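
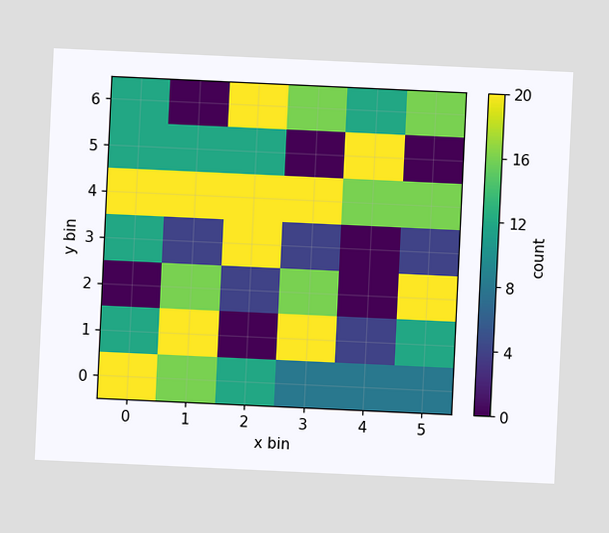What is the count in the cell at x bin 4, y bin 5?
20

The chart is tilted about 3° clockwise. Matching the cell (4, 5) against the colorbar gives 20.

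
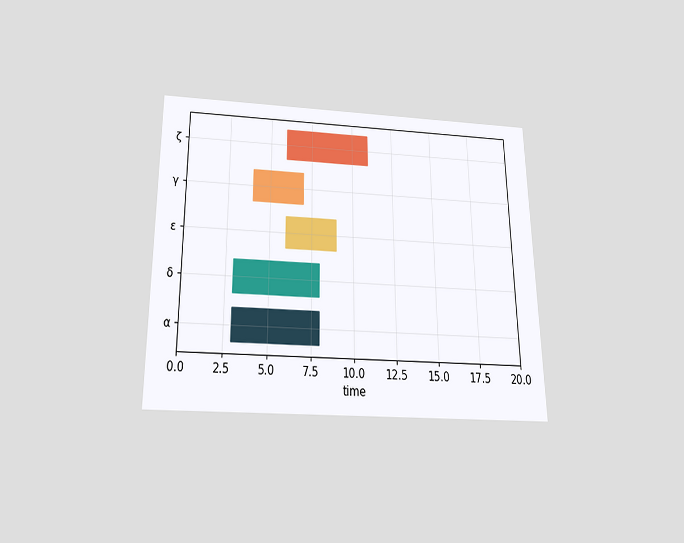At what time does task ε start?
6

The chart is viewed slightly from below. The ε bar begins at t=6.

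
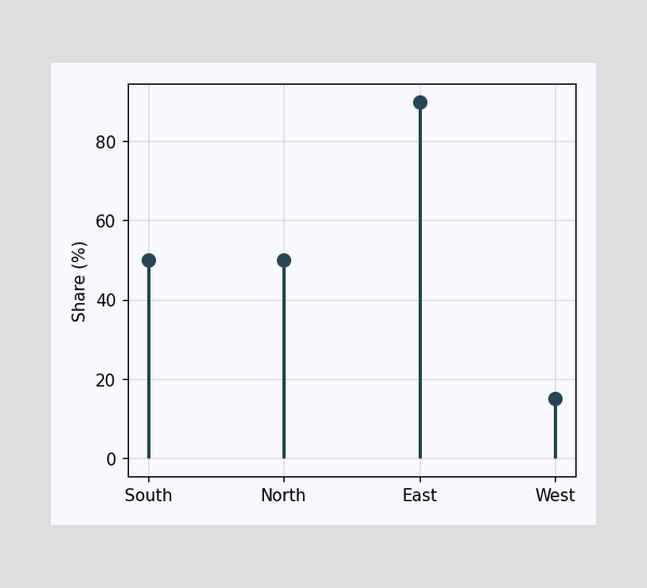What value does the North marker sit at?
The North marker sits at 50%.

50%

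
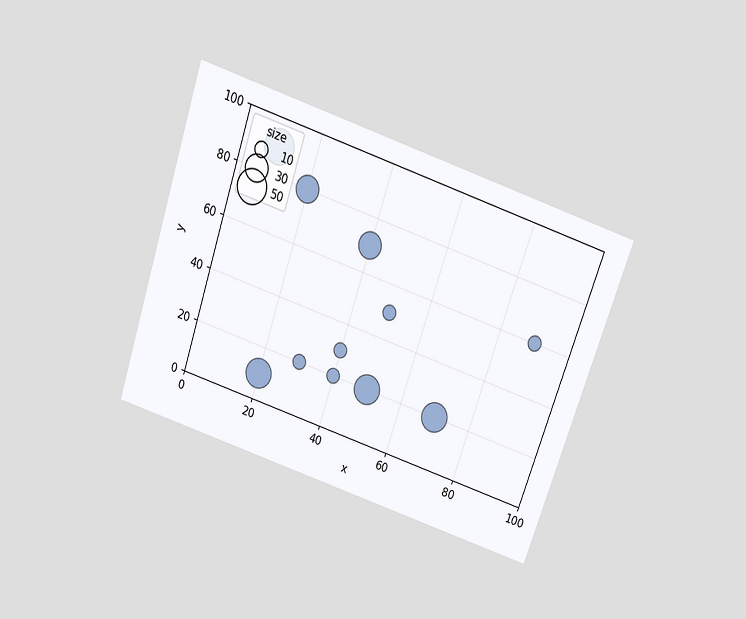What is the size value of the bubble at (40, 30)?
10

The chart is tilted about 19° clockwise and viewed slightly from above. Matching the bubble at (40, 30) against the size legend gives 10.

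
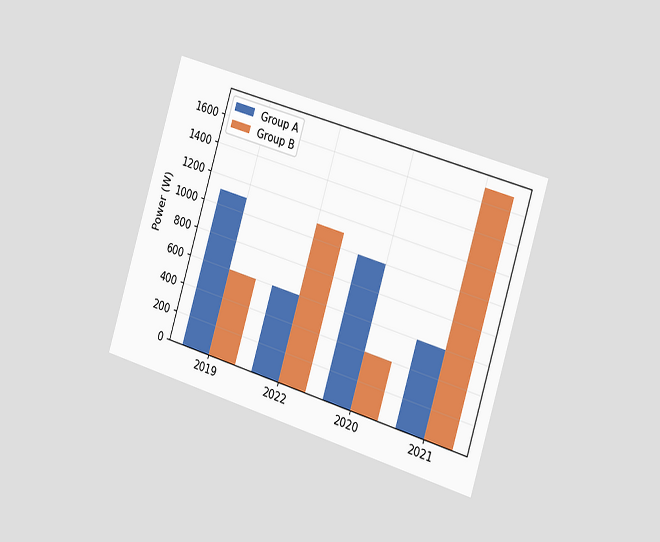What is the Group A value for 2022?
The chart is tilted about 17° clockwise and viewed slightly from the right. The Group A bar at 2022 reaches 600W on the y-axis.

600W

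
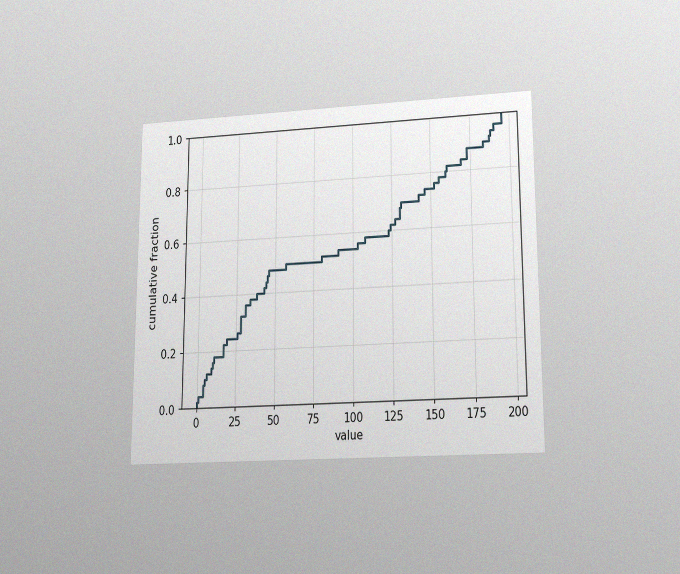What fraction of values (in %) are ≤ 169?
The chart is viewed at a slight angle, with some photo noise. At x=169 the ECDF step is at 84%.

84%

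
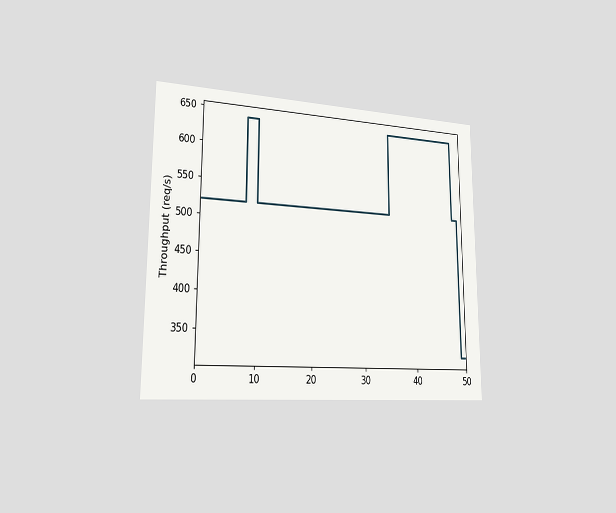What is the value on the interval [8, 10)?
640req/s

The chart is viewed slightly from the left. On [8, 10) the step sits at 640req/s.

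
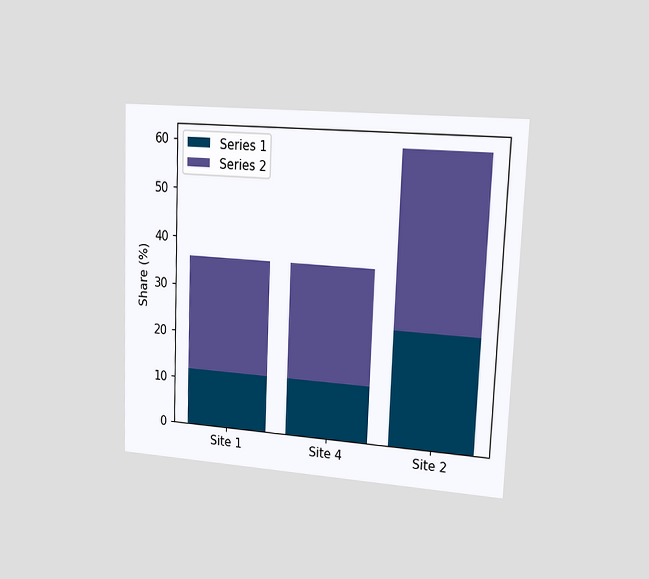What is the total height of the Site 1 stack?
The chart is tilted about 2° clockwise and viewed slightly from the right. The Site 1 stack's top reaches 36% on the y-axis.

36%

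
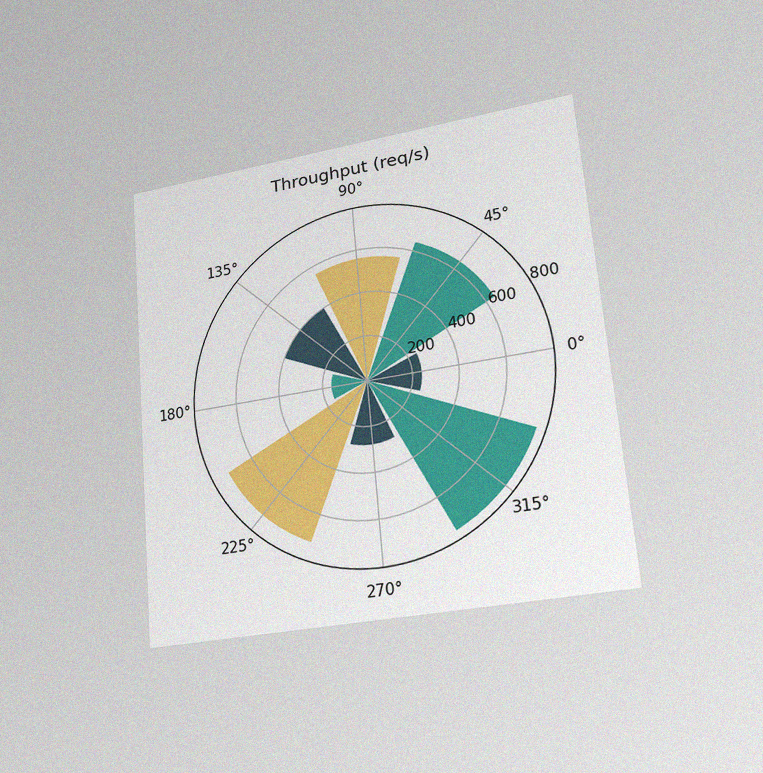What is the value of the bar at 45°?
The chart is tilted about 5° counter-clockwise and viewed at a slight angle, with some photo noise. The bar at 45° reaches 640req/s on the radial axis.

640req/s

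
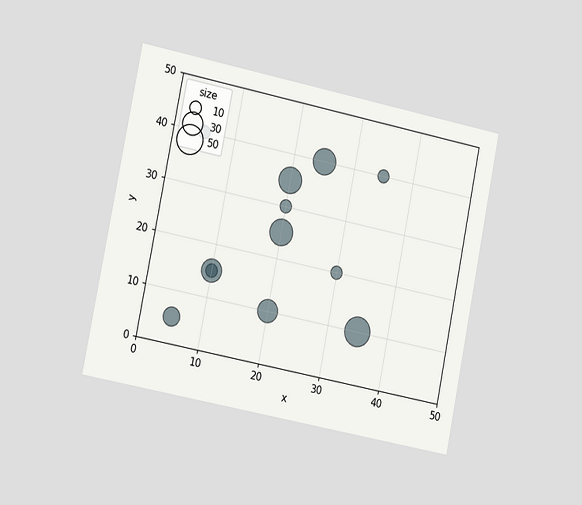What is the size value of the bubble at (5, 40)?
The chart is tilted about 11° clockwise and viewed slightly from the left. Matching the bubble at (5, 40) against the size legend gives 10.

10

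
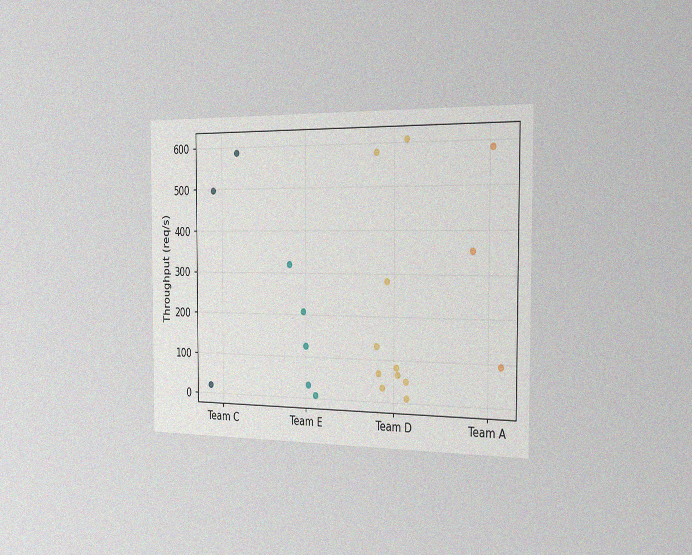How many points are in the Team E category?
5

The chart is viewed slightly from the right, with some photo noise. Counting the markers in the Team E column gives 5.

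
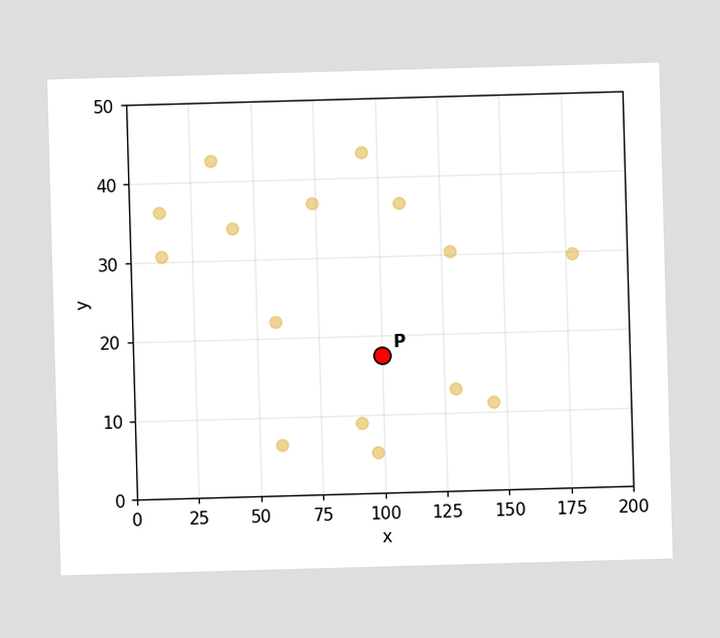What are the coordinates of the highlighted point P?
Following the gridlines from P to each axis, P sits at (100, 17.5).

(100, 17.5)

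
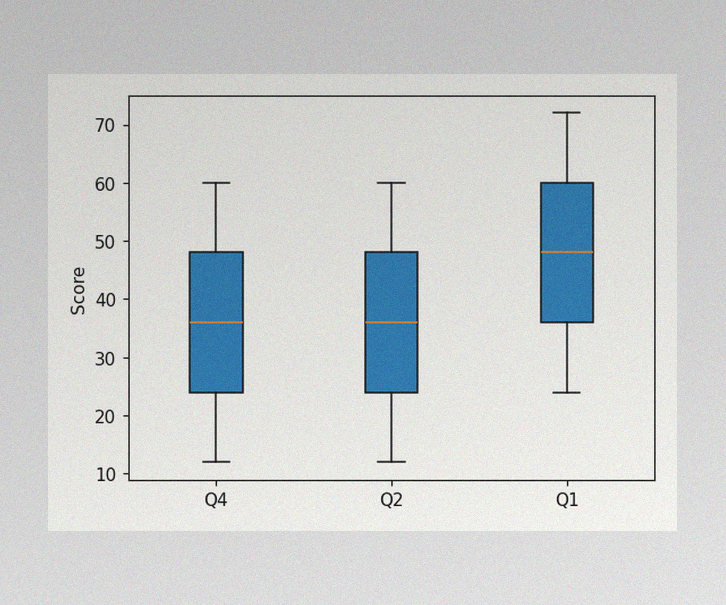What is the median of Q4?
The image has some photo noise and uneven lighting. The median line in the Q4 box sits at 36.

36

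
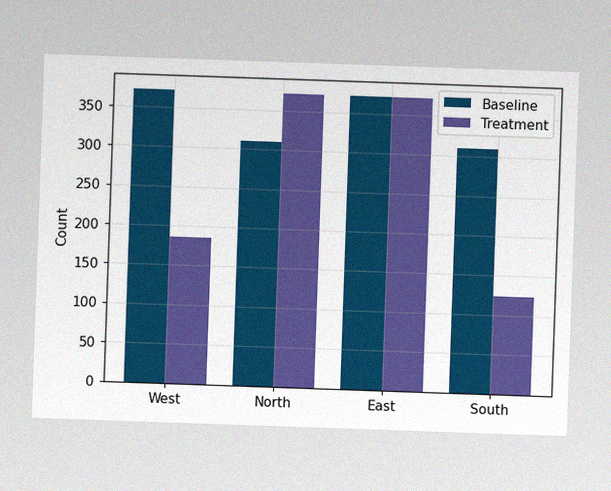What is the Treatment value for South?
124

The image has some photo noise and uneven lighting. The Treatment bar at South reaches 124 on the y-axis.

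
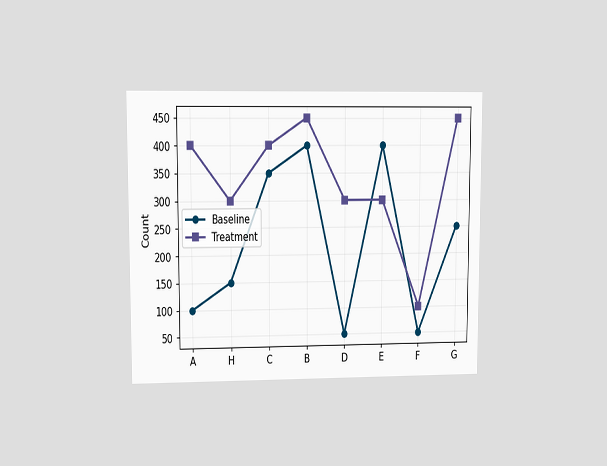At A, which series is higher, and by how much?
The chart is viewed at a slight angle. At A, Treatment sits above the other line by 300.

Treatment, by 300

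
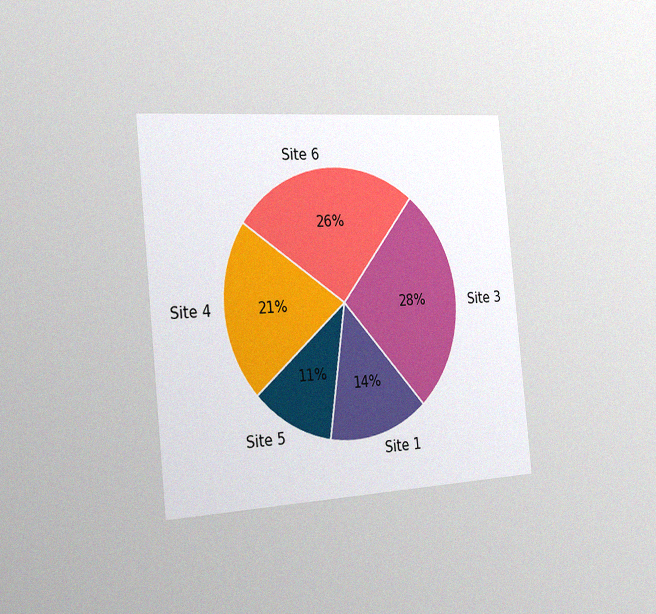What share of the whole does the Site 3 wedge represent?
28%

The chart is tilted about 6° counter-clockwise and viewed slightly from the left, with some photo noise. The Site 3 slice takes up 28% of the pie.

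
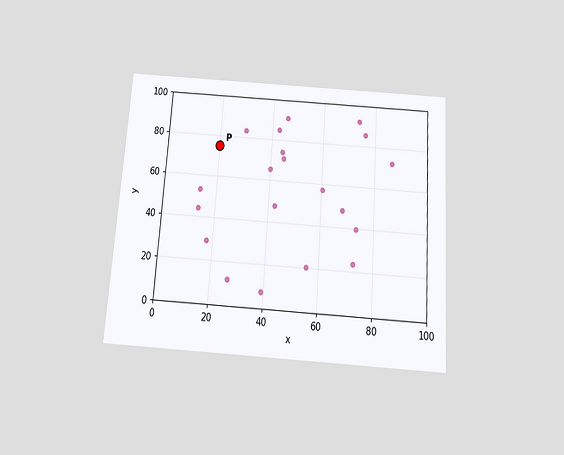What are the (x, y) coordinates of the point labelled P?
The chart is tilted about 4° clockwise and viewed slightly from below. Following the gridlines from P to each axis, P sits at (20, 75).

(20, 75)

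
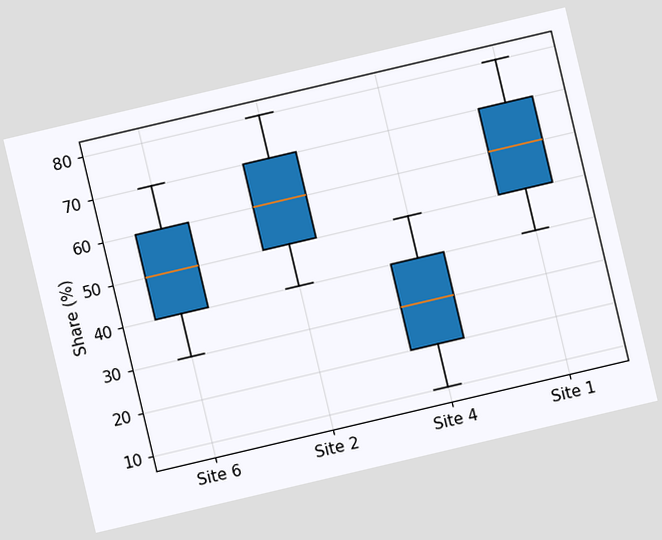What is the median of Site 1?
The chart is tilted about 13° counter-clockwise. The median line in the Site 1 box sits at 60%.

60%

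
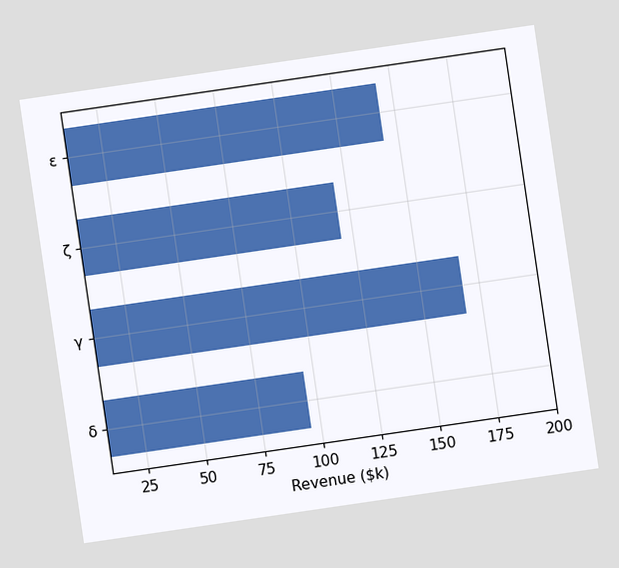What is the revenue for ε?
$144k

The chart is tilted about 8° counter-clockwise. Reading along the chart's x-axis, the ε bar reaches $144k.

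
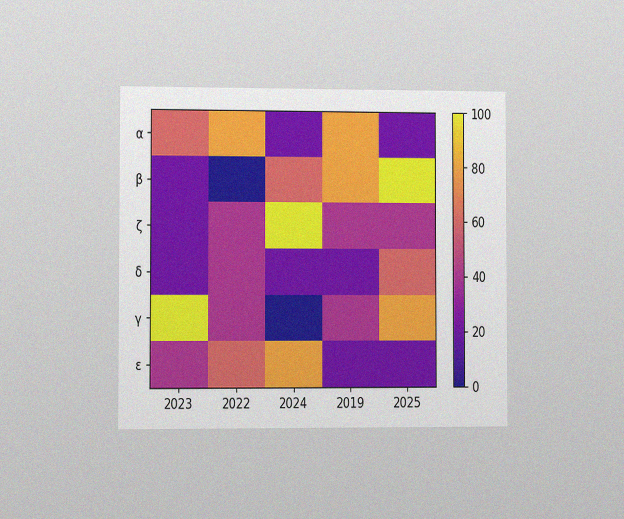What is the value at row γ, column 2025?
The chart is viewed slightly from the left, with some photo noise. Matching cell (γ, 2025) against the colorbar gives 80.

80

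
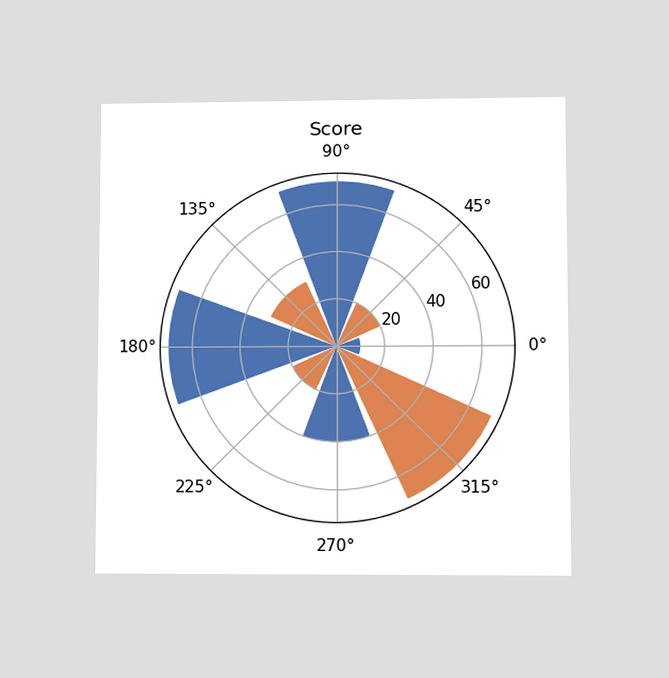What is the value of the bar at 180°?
70

The chart is viewed at a slight angle. The bar at 180° reaches 70 on the radial axis.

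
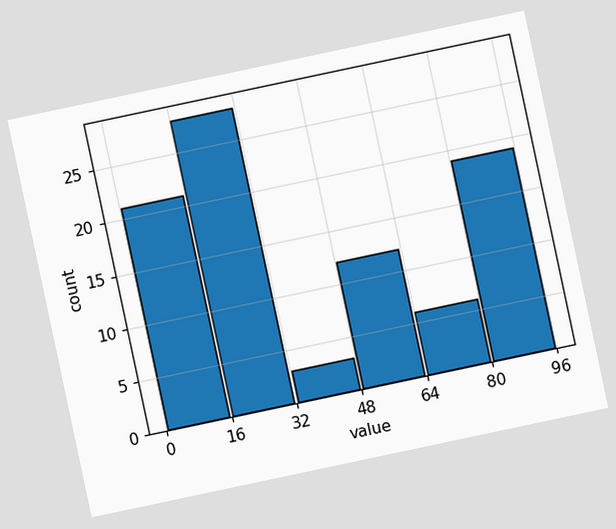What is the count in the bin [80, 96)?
The chart is tilted about 12° counter-clockwise. The [80, 96) bin has height 19.

19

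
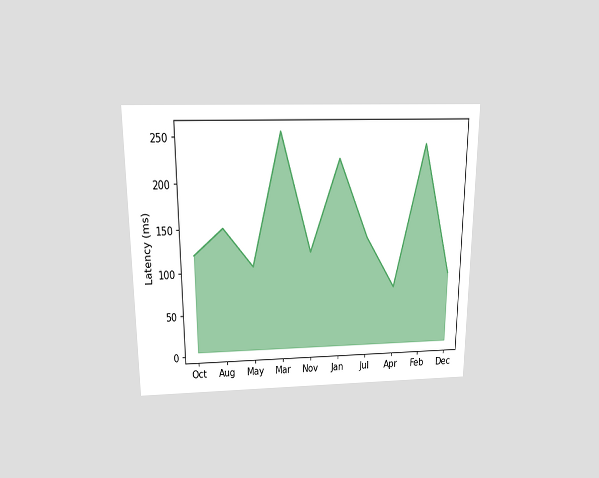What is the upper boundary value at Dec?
The chart is viewed slightly from above. At Dec the upper boundary is at 90ms.

90ms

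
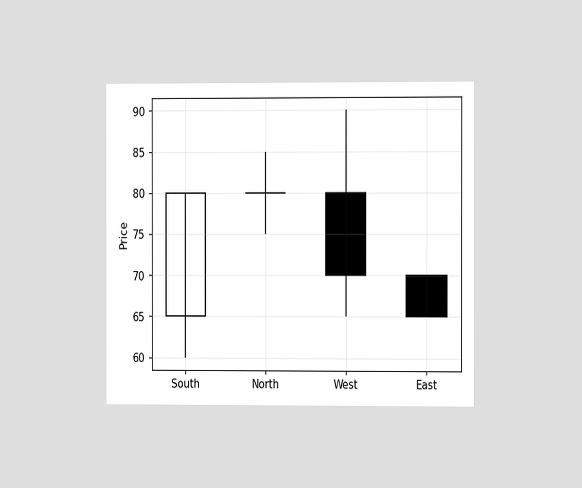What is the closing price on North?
The chart is viewed slightly from the right. The North candle closes at 80.

80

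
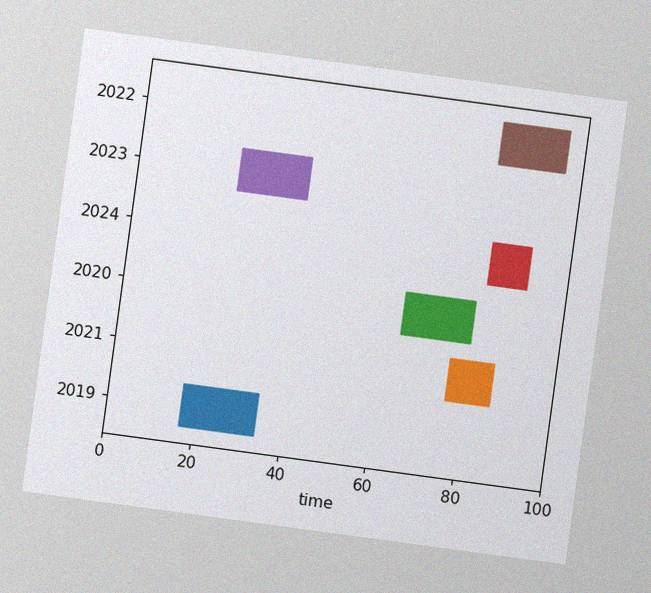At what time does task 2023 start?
23

The chart is tilted about 8° clockwise, with some photo noise. The 2023 bar begins at t=23.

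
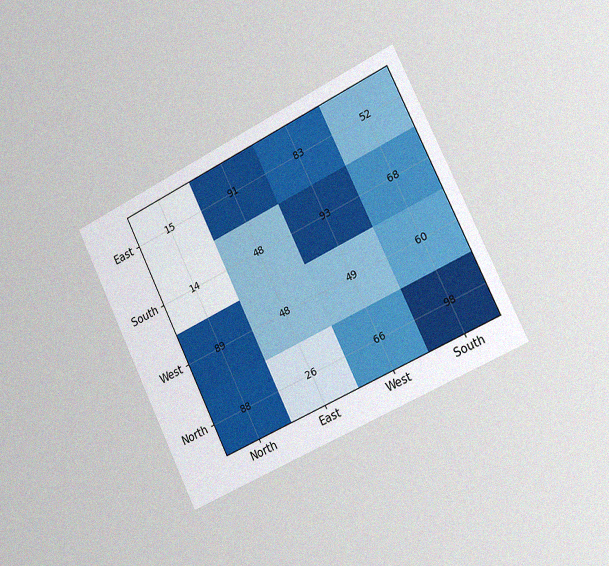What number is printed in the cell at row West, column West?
49

The chart is tilted about 26° counter-clockwise and viewed slightly from the right, with some photo noise. The (West, West) cell reads 49.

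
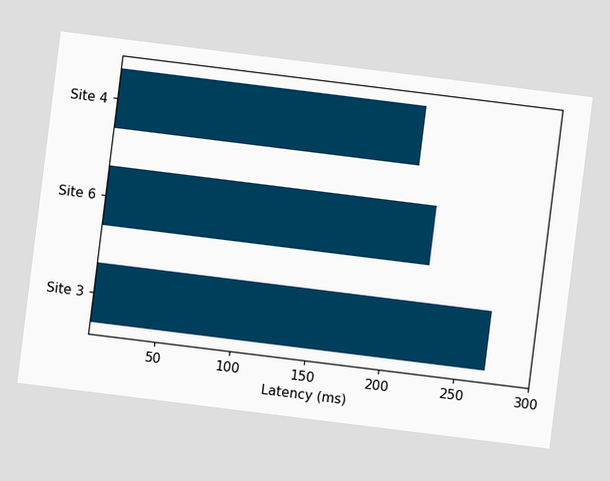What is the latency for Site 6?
The chart is tilted about 7° clockwise. Reading along the chart's x-axis, the Site 6 bar reaches 225ms.

225ms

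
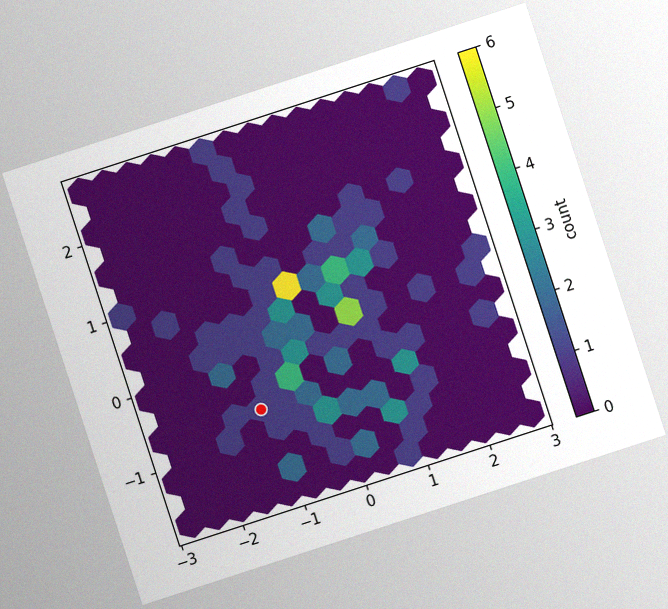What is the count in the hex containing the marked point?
1

The chart is tilted about 18° counter-clockwise, with some photo noise. The marked hex reads 1 on the colorbar.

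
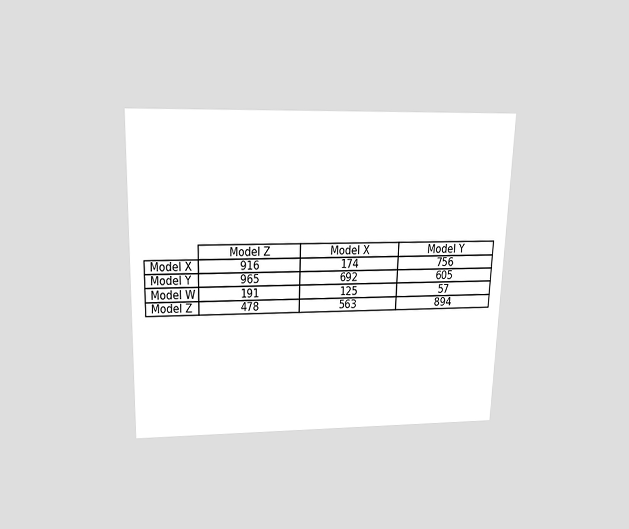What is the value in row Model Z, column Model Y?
The chart is viewed slightly from above. The (Model Z, Model Y) cell reads 894.

894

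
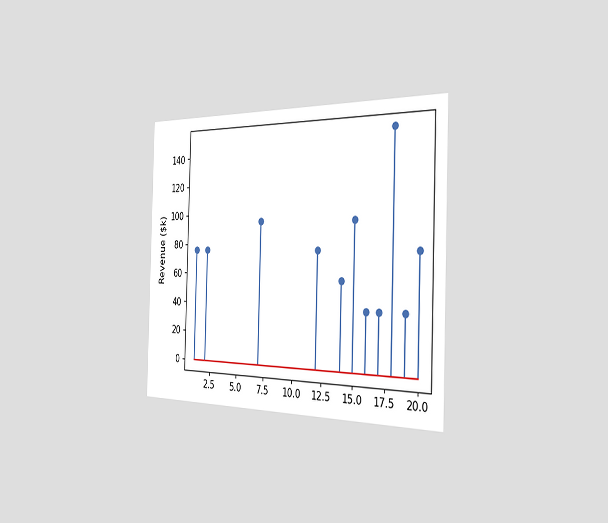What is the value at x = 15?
The chart is viewed slightly from the right. The stem at x=15 reaches $95k.

$95k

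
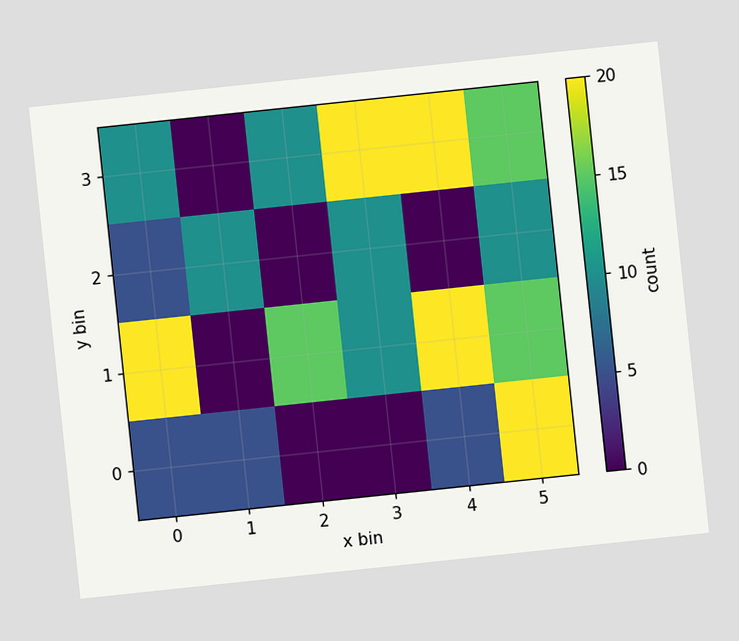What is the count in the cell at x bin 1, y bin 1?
0

The chart is tilted about 6° counter-clockwise. Matching the cell (1, 1) against the colorbar gives 0.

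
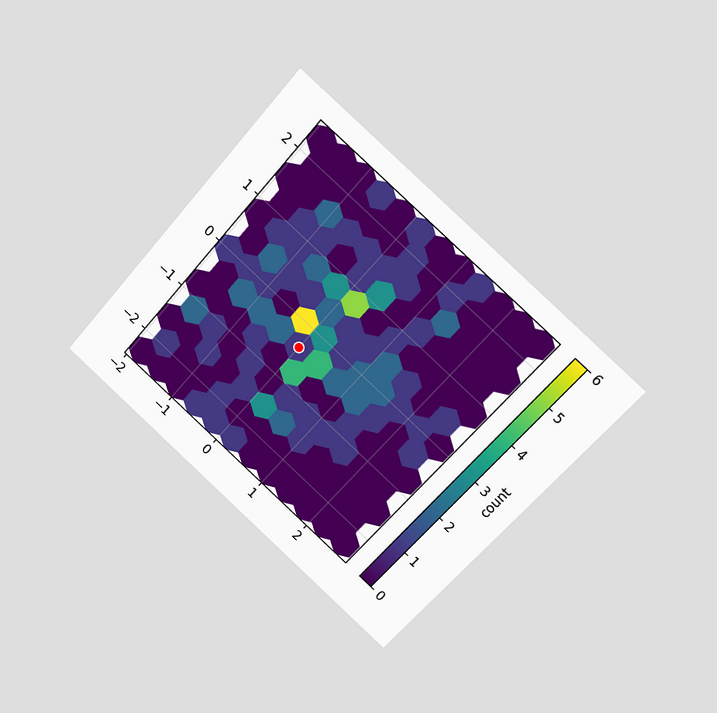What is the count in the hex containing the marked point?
The chart is tilted about 42° clockwise and viewed at a slight angle. The marked hex reads 1 on the colorbar.

1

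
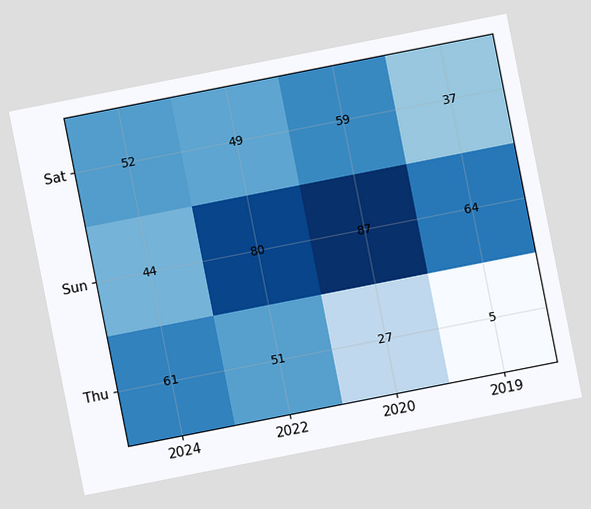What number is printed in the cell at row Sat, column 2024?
The chart is tilted about 11° counter-clockwise. The (Sat, 2024) cell reads 52.

52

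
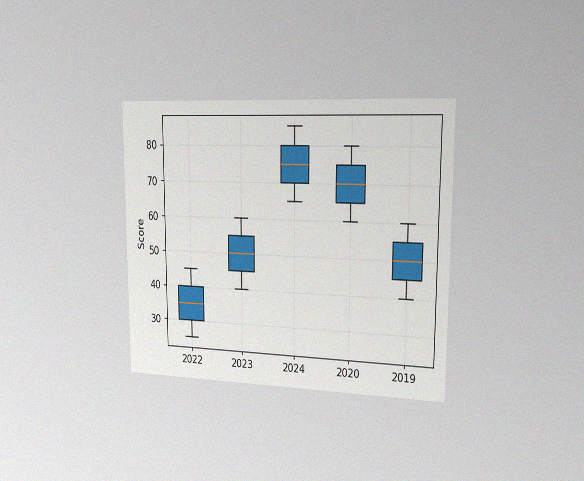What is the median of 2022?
The chart is viewed slightly from the right, with some photo noise. The median line in the 2022 box sits at 35.

35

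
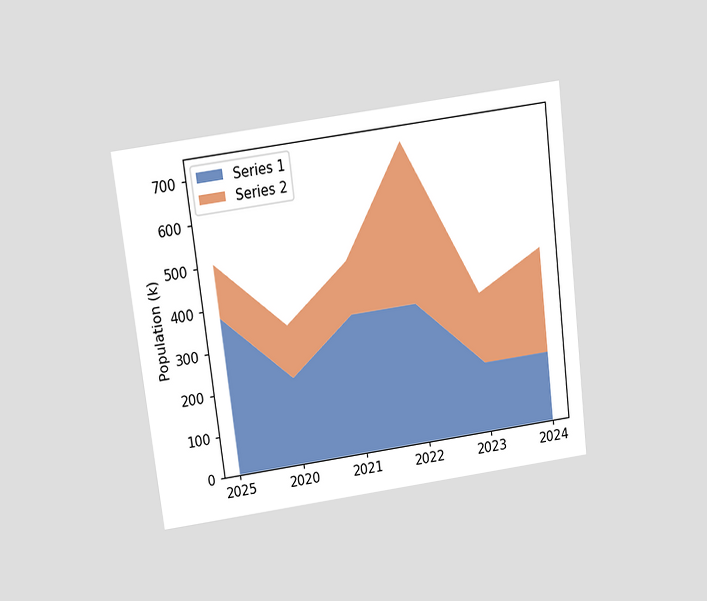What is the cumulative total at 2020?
The chart is tilted about 7° counter-clockwise and viewed slightly from above. The stacked total at 2020 reaches 336k.

336k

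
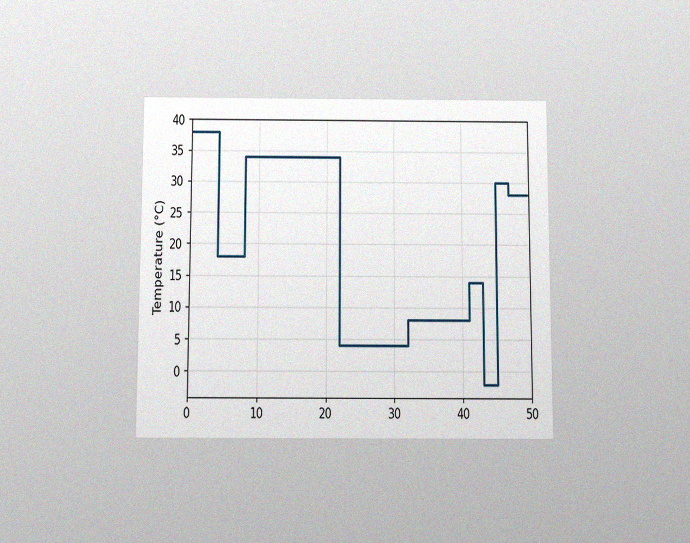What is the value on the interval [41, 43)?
14°C

The chart is viewed slightly from below, with some photo noise. On [41, 43) the step sits at 14°C.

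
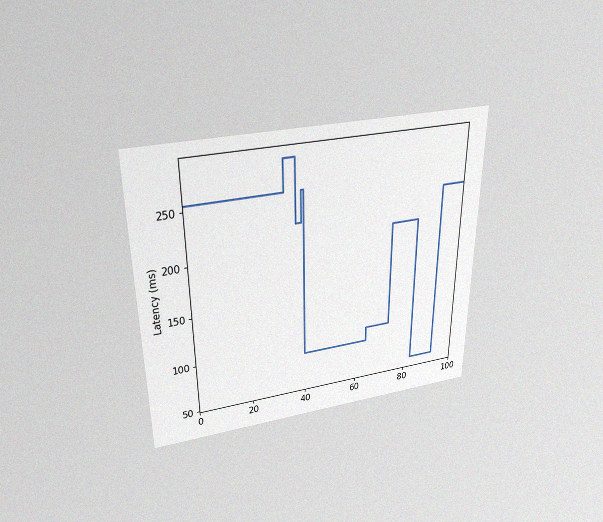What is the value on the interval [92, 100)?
The chart is viewed slightly from above, with some photo noise. On [92, 100) the step sits at 240ms.

240ms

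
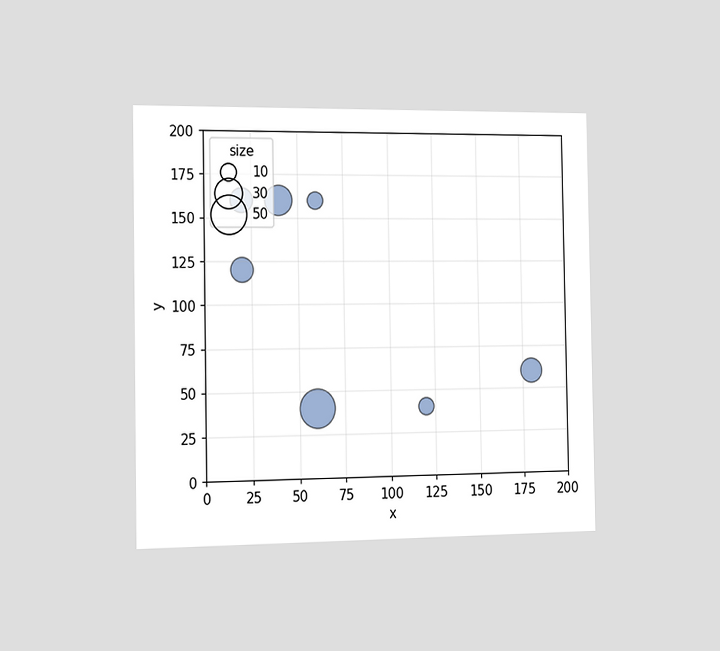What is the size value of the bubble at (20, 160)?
20

The chart is viewed slightly from the left. Matching the bubble at (20, 160) against the size legend gives 20.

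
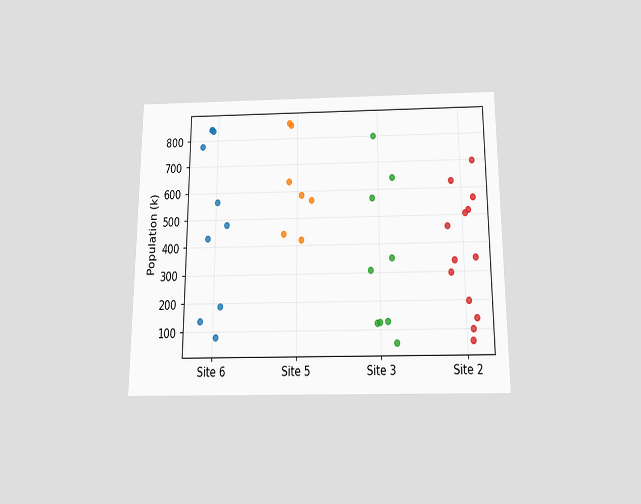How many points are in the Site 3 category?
9

The chart is viewed slightly from below. Counting the markers in the Site 3 column gives 9.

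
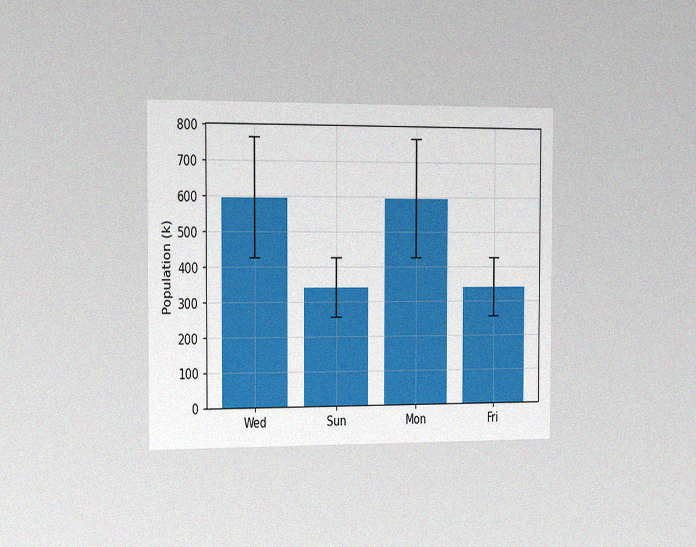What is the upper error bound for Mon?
765k

The chart is viewed slightly from the left, with some photo noise. The Mon bar's upper whisker reaches 765k.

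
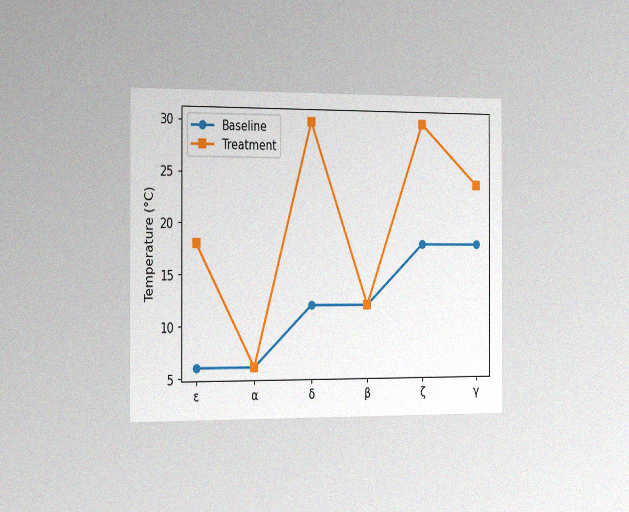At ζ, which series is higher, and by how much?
Treatment, by 12°C

The chart is viewed slightly from the left, with some photo noise. At ζ, Treatment sits above the other line by 12°C.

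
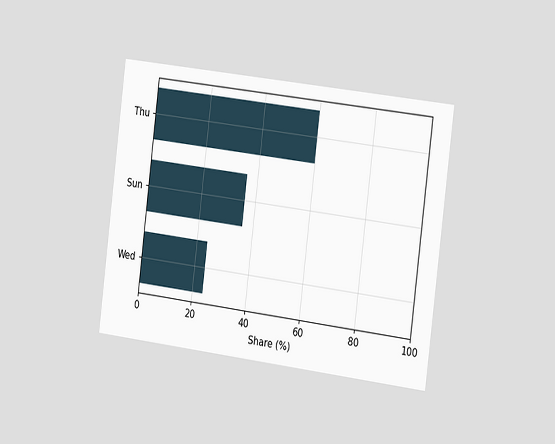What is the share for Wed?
24%

The chart is tilted about 7° clockwise and viewed slightly from the right. Reading along the chart's x-axis, the Wed bar reaches 24%.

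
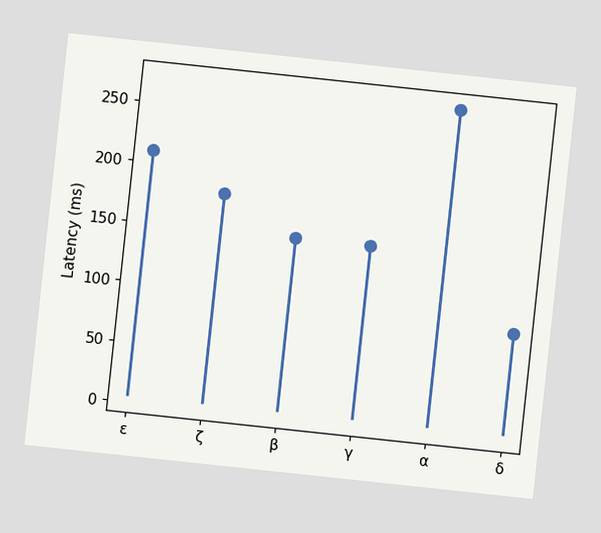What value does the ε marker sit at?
The chart is tilted about 6° clockwise. The ε marker sits at 210ms.

210ms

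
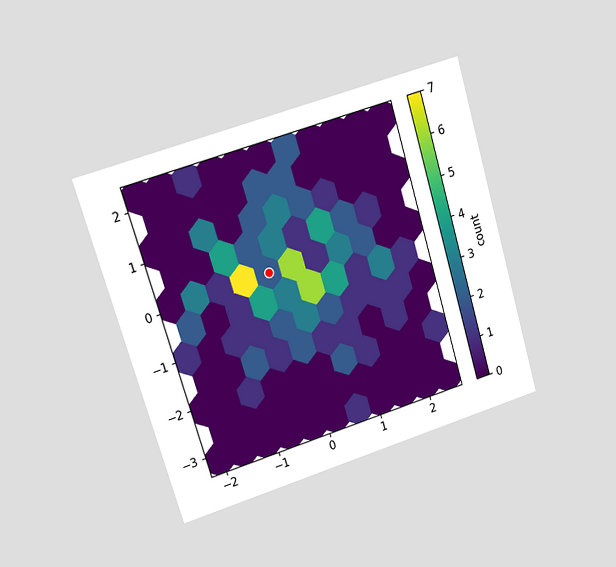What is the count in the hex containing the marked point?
2

The chart is tilted about 17° counter-clockwise and viewed at a slight angle. The marked hex reads 2 on the colorbar.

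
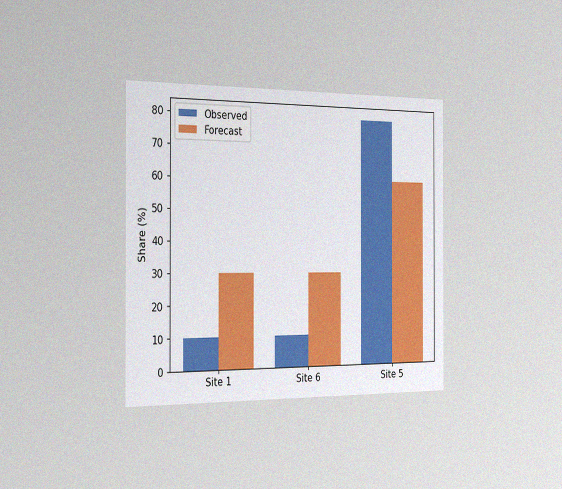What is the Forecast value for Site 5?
The chart is viewed slightly from the left, with some photo noise. The Forecast bar at Site 5 reaches 60% on the y-axis.

60%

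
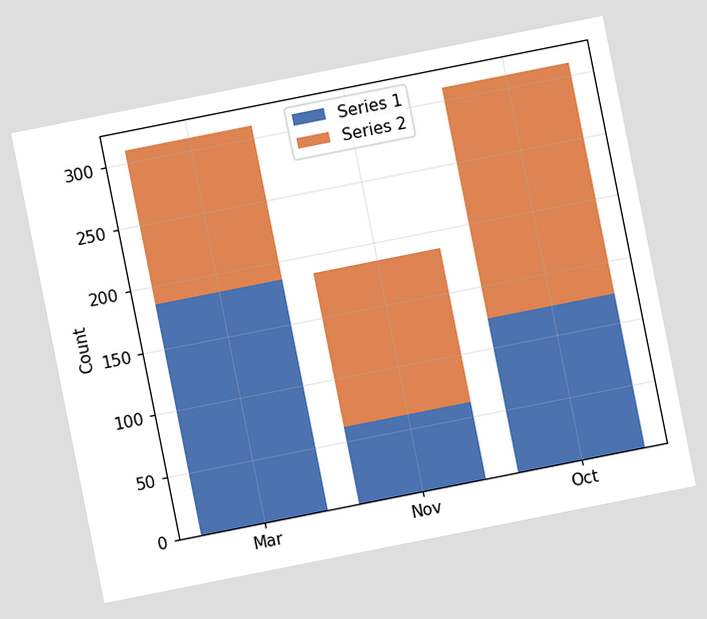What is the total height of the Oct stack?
The chart is tilted about 11° counter-clockwise. The Oct stack's top reaches 310 on the y-axis.

310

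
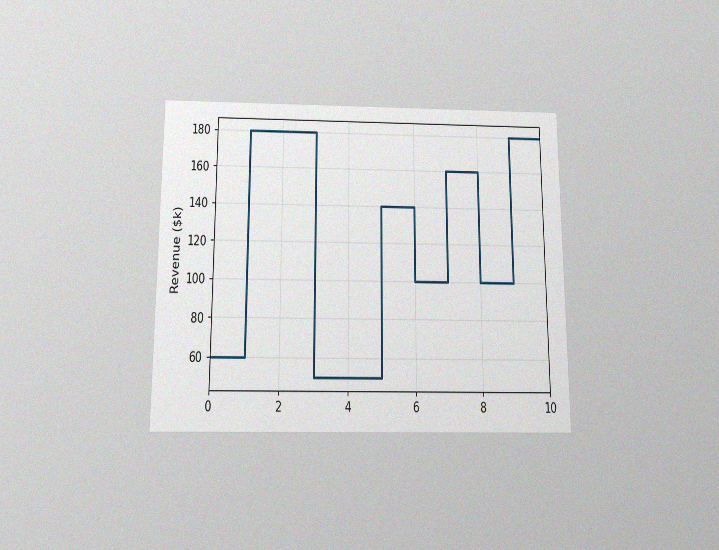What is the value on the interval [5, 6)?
$140k

The chart is viewed slightly from below, with some photo noise. On [5, 6) the step sits at $140k.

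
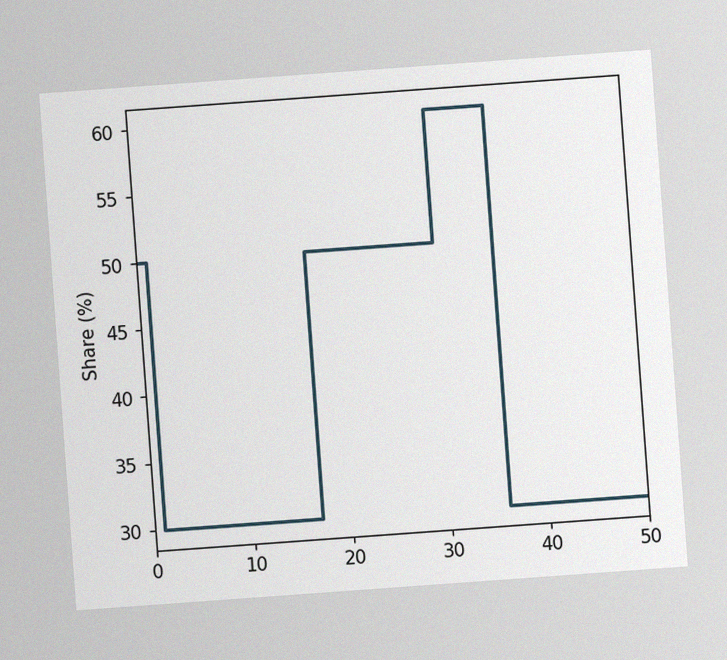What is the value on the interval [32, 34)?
The chart is tilted about 4° counter-clockwise, with some photo noise. On [32, 34) the step sits at 60%.

60%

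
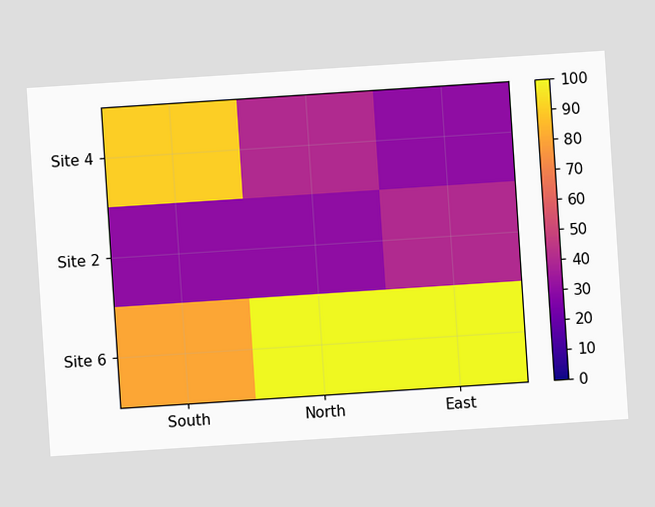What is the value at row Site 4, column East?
30

The chart is tilted about 4° counter-clockwise. Matching cell (Site 4, East) against the colorbar gives 30.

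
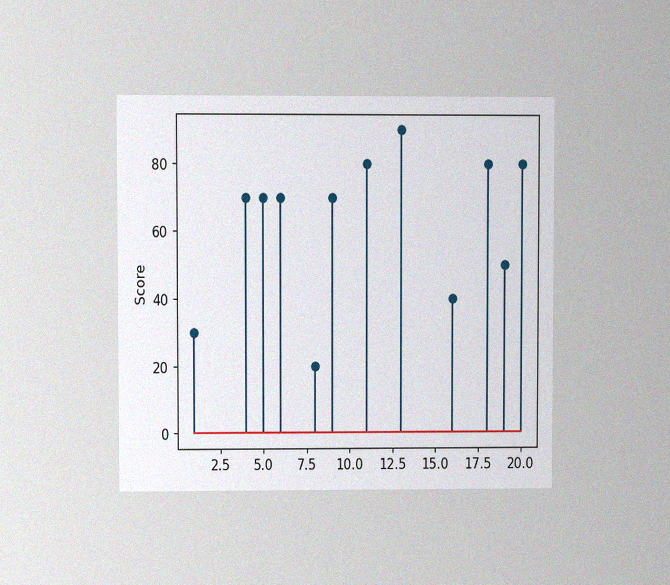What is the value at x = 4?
The chart is viewed at a slight angle, with some photo noise. The stem at x=4 reaches 70.

70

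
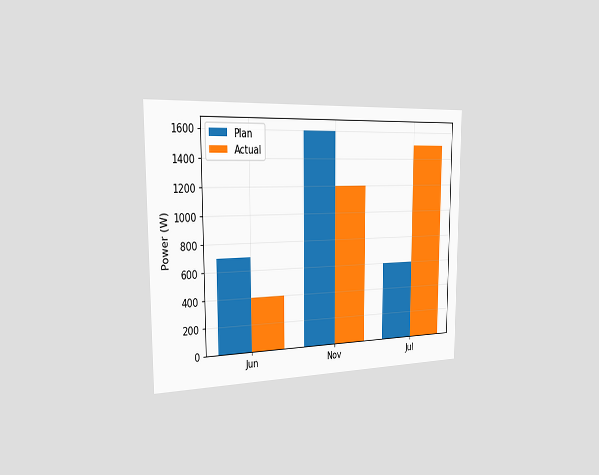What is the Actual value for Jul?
1500W

The chart is viewed slightly from the left. The Actual bar at Jul reaches 1500W on the y-axis.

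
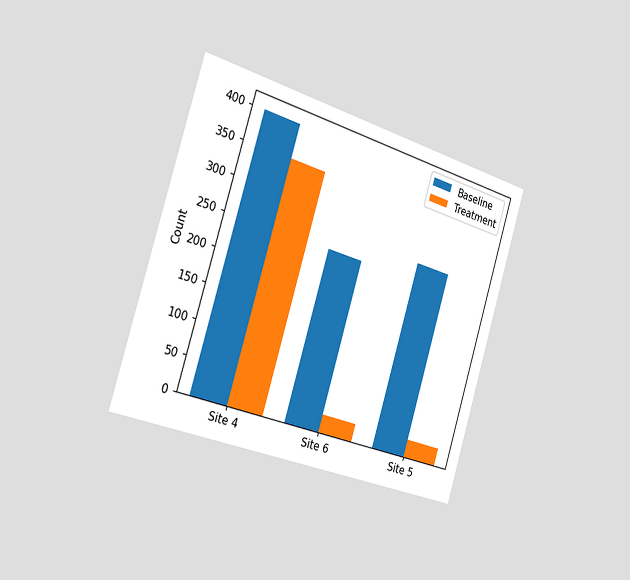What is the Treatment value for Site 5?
25

The chart is tilted about 17° clockwise and viewed slightly from the left. The Treatment bar at Site 5 reaches 25 on the y-axis.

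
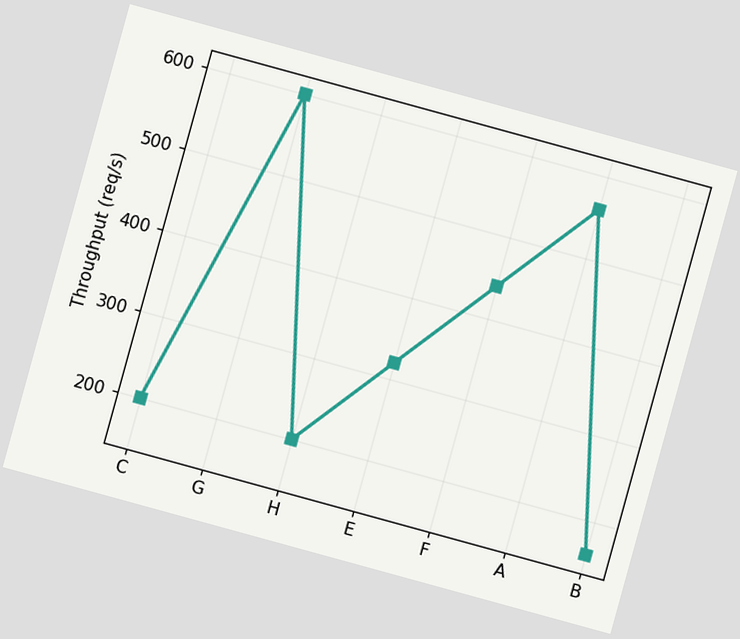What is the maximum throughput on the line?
The chart is tilted about 15° clockwise. The highest point is at G, and reading across to the y-axis gives 600req/s.

600req/s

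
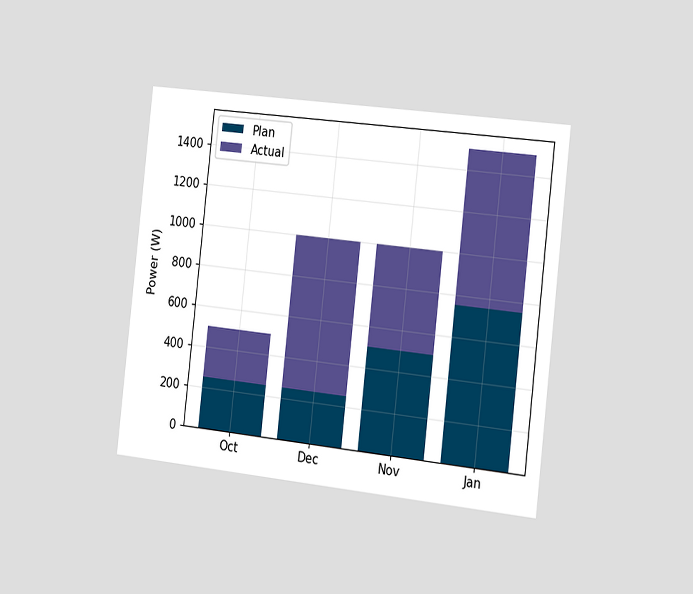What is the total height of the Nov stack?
The chart is tilted about 6° clockwise and viewed slightly from the right. The Nov stack's top reaches 1000W on the y-axis.

1000W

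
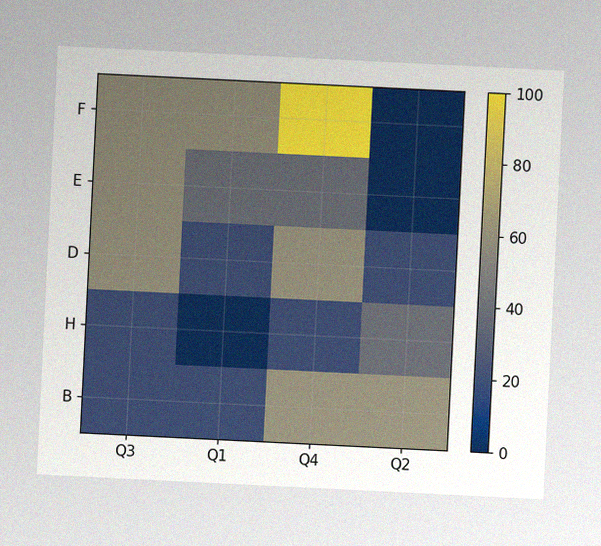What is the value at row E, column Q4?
The chart is tilted about 3° clockwise, with some photo noise. Matching cell (E, Q4) against the colorbar gives 40.

40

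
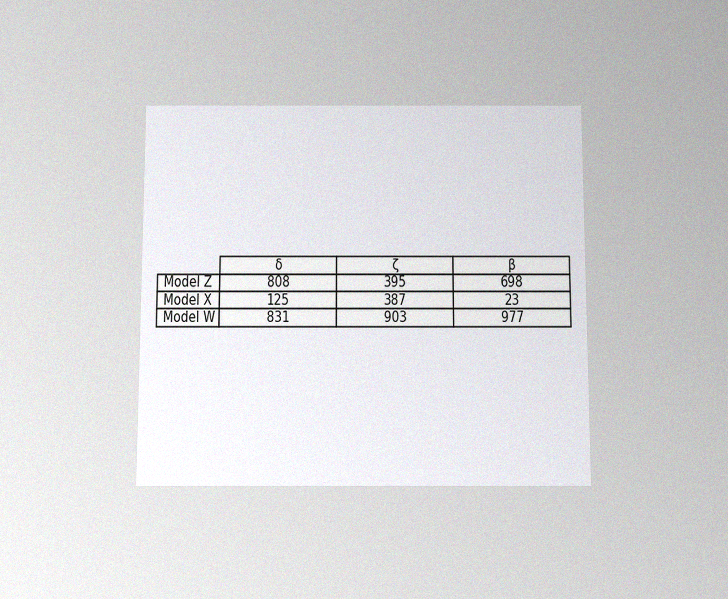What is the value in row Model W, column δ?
The chart is viewed slightly from below, with some photo noise. The (Model W, δ) cell reads 831.

831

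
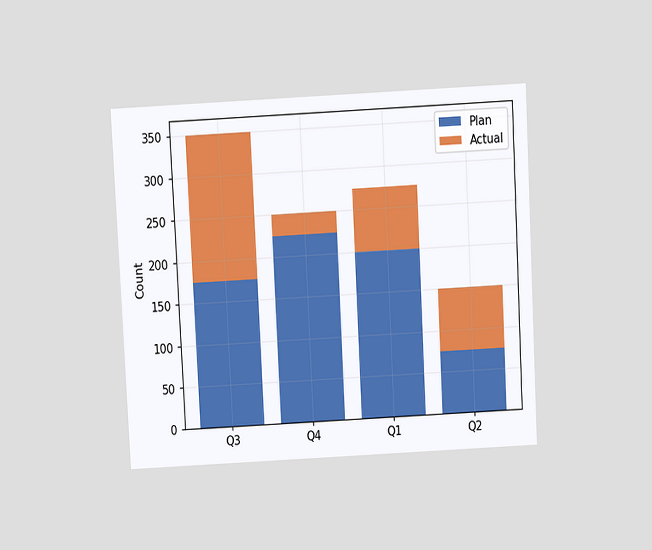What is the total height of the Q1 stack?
275

The chart is tilted about 3° counter-clockwise and viewed slightly from above. The Q1 stack's top reaches 275 on the y-axis.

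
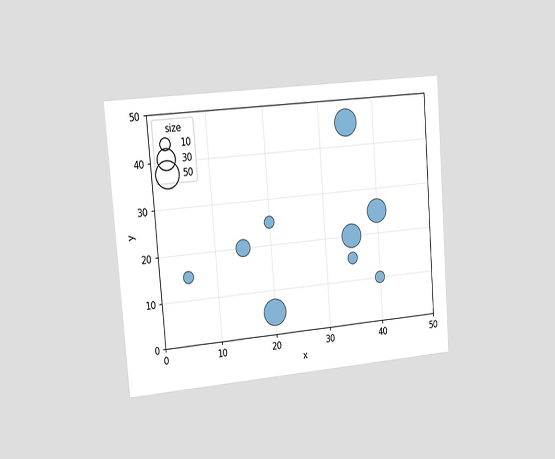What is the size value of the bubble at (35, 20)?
The chart is tilted about 4° counter-clockwise and viewed slightly from the left. Matching the bubble at (35, 20) against the size legend gives 40.

40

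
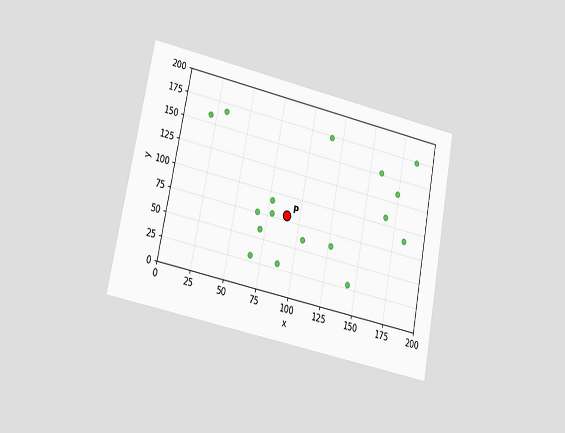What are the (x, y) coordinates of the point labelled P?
(90, 80)

The chart is tilted about 11° clockwise and viewed at a slight angle. Following the gridlines from P to each axis, P sits at (90, 80).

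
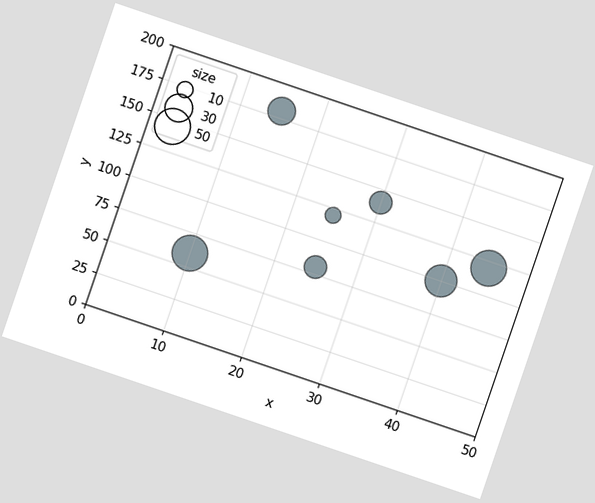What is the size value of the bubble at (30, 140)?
The chart is tilted about 19° clockwise. Matching the bubble at (30, 140) against the size legend gives 20.

20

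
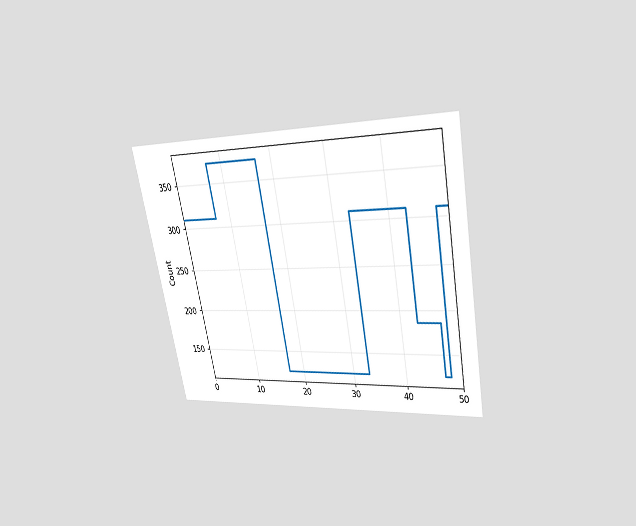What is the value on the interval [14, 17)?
The chart is tilted about 11° counter-clockwise and viewed slightly from above. On [14, 17) the step sits at 372.

372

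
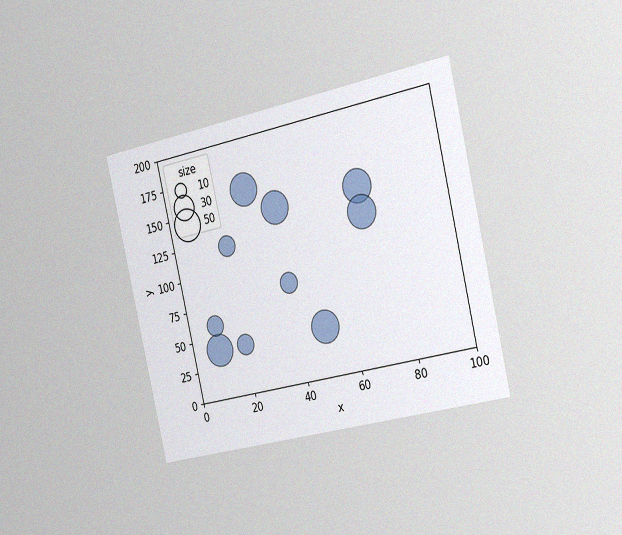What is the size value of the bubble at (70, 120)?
50

The chart is tilted about 13° counter-clockwise and viewed slightly from the right, with some photo noise. Matching the bubble at (70, 120) against the size legend gives 50.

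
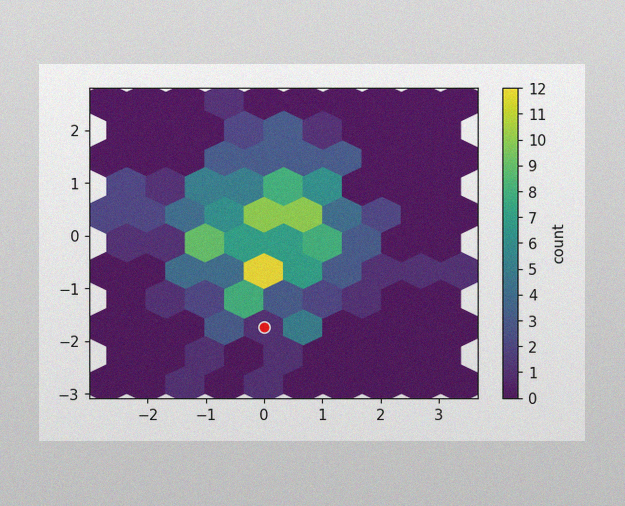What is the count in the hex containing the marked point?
The image has some photo noise and uneven lighting. The marked hex reads 1 on the colorbar.

1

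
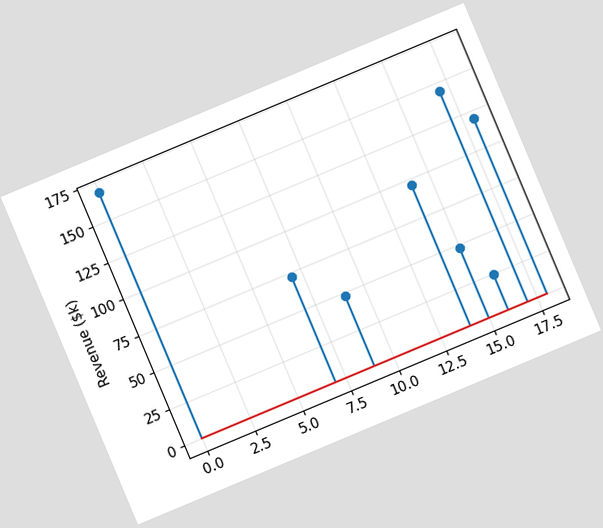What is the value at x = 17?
$144k

The chart is tilted about 23° counter-clockwise. The stem at x=17 reaches $144k.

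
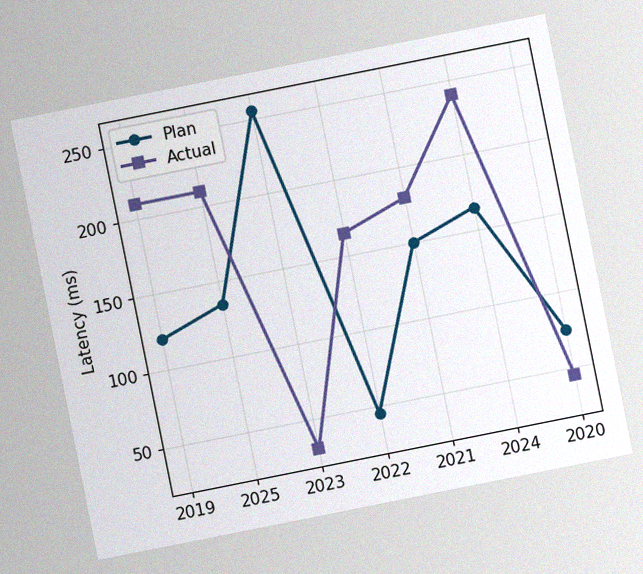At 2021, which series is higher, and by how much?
Actual, by 30ms

The chart is tilted about 11° counter-clockwise, with some photo noise. At 2021, Actual sits above the other line by 30ms.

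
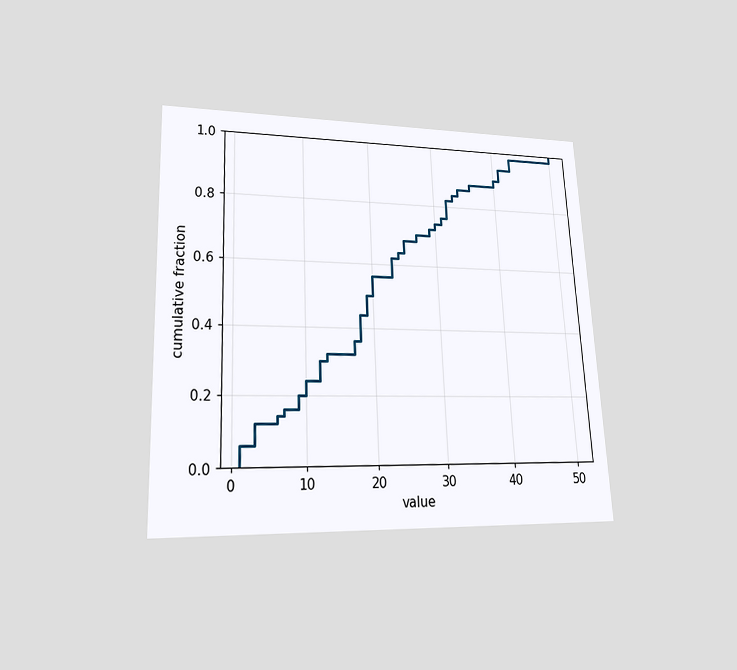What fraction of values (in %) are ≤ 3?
12%

The chart is tilted about 3° counter-clockwise and viewed at a slight angle. At x=3 the ECDF step is at 12%.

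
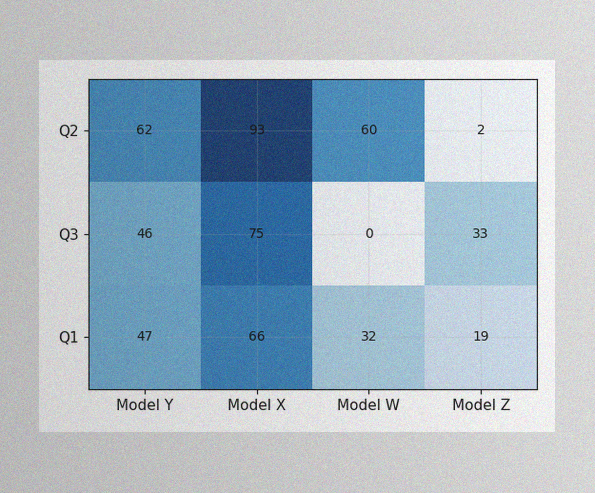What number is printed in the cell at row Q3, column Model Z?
The image has some photo noise and uneven lighting. The (Q3, Model Z) cell reads 33.

33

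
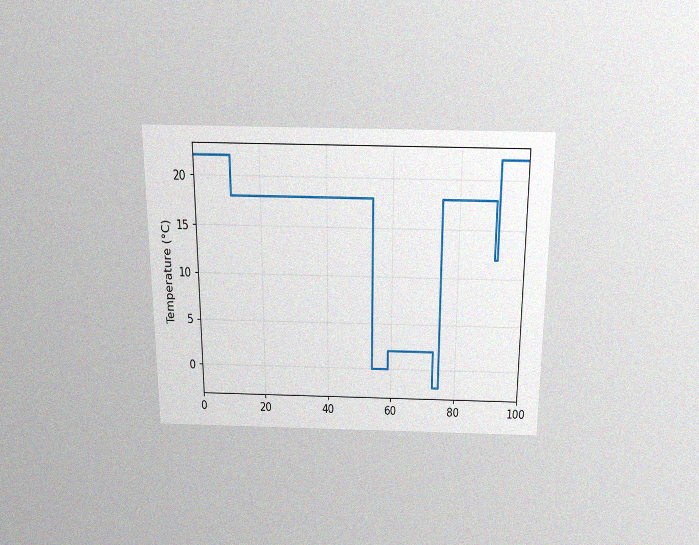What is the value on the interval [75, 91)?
The chart is viewed slightly from above, with some photo noise. On [75, 91) the step sits at 18°C.

18°C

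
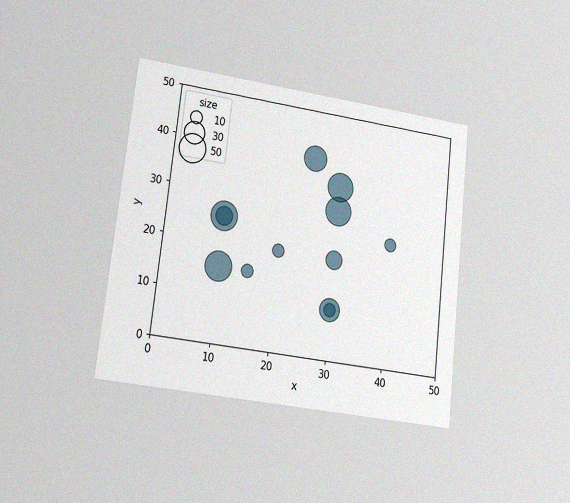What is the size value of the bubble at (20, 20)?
10

The chart is tilted about 6° clockwise and viewed at a slight angle, with some photo noise. Matching the bubble at (20, 20) against the size legend gives 10.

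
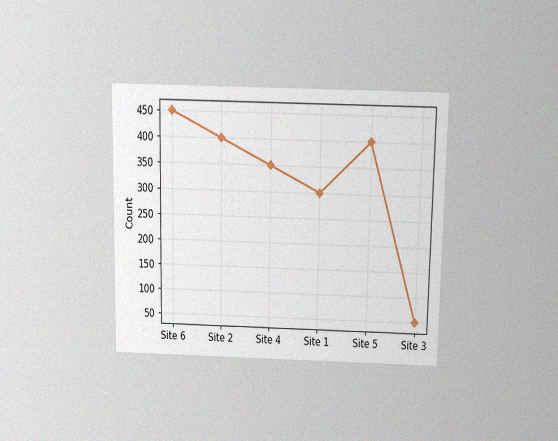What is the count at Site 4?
350

The chart is viewed slightly from above, with some photo noise. At Site 4, the line is at 350.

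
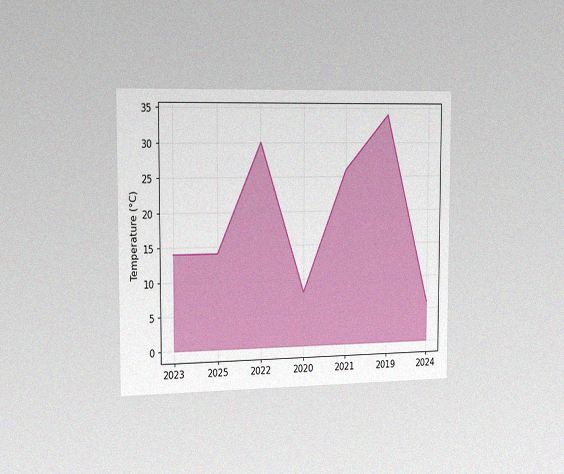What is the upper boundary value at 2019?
The chart is viewed slightly from the left, with some photo noise. At 2019 the upper boundary is at 34°C.

34°C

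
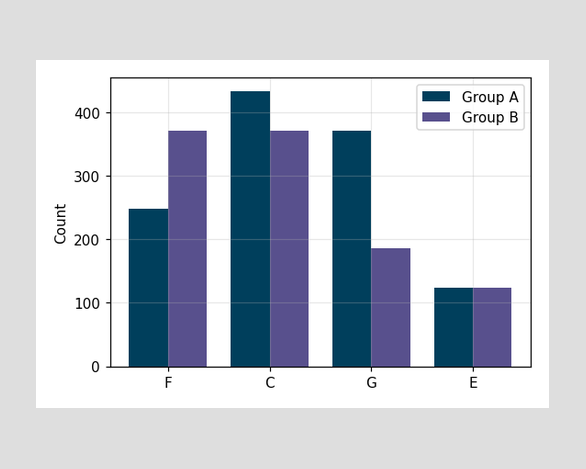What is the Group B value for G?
The Group B bar at G reaches 186 on the y-axis.

186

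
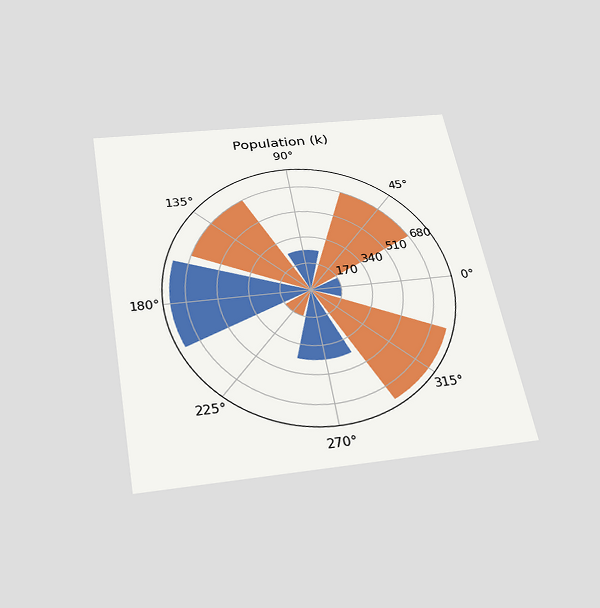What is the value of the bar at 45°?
680k

The chart is tilted about 10° counter-clockwise and viewed slightly from below. The bar at 45° reaches 680k on the radial axis.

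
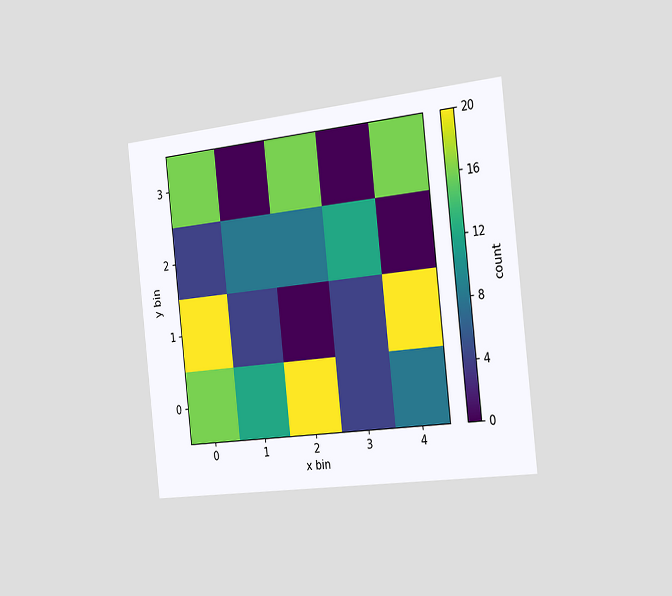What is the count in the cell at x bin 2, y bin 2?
The chart is tilted about 6° counter-clockwise and viewed slightly from the right. Matching the cell (2, 2) against the colorbar gives 8.

8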